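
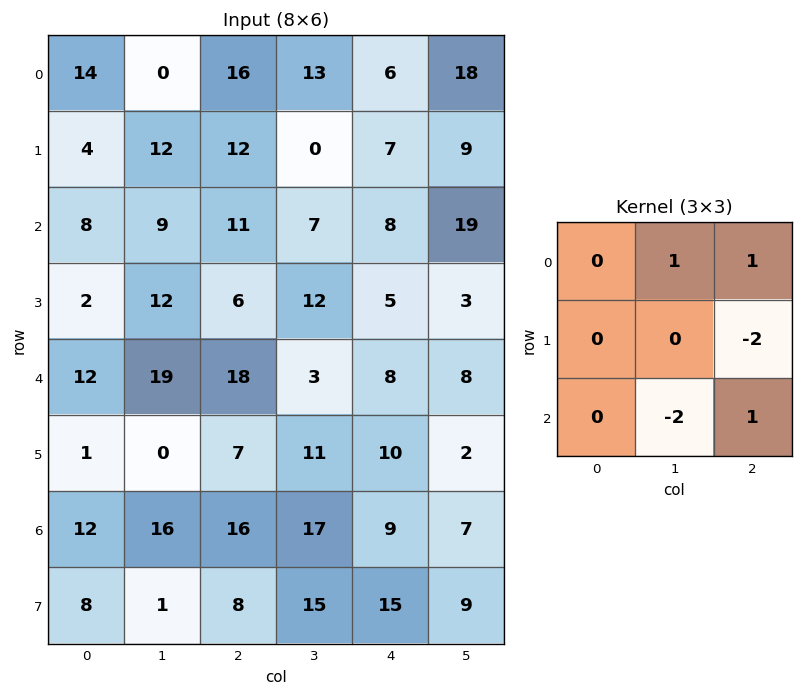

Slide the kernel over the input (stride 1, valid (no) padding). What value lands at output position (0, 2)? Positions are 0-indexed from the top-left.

The receptive field on the input at this output position is [16 13 6 / 12 0 7 / 11 7 8]. Elementwise product with the kernel and sum: 13·1 + 6·1 + 7·-2 + 7·-2 + 8·1.

-1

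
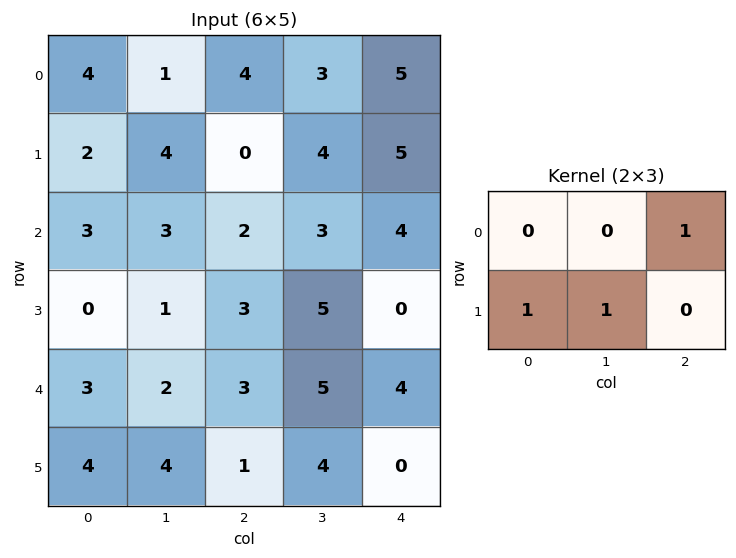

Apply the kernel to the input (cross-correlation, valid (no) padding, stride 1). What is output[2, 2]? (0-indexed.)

12

The receptive field on the input at this output position is [2 3 4 / 3 5 0]. Elementwise product with the kernel and sum: 4·1 + 3·1 + 5·1.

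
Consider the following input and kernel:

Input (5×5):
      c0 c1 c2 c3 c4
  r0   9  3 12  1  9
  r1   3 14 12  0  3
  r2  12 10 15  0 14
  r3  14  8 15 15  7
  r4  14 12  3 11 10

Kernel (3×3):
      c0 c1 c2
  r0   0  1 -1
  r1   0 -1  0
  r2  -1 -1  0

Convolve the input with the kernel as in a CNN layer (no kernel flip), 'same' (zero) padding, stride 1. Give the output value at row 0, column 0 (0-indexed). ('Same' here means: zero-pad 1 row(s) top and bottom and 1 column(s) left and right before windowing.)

-12

The receptive field on the zero-padded input at this output position is [0 0 0 / 0 9 3 / 0 3 14]. Elementwise product with the kernel and sum: 0·1 + 0·-1 + 9·-1 + 0·-1 + 3·-1.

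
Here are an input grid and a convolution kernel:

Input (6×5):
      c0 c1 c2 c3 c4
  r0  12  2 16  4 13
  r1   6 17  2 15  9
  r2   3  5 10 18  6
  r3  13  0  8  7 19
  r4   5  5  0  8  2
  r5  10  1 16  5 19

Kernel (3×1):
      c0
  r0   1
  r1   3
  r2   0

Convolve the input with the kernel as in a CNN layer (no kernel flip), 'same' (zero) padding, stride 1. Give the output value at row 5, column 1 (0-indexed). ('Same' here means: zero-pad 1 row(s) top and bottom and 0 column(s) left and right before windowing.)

8

The receptive field on the zero-padded input at this output position is [5 / 1 / 0]. Elementwise product with the kernel and sum: 5·1 + 1·3.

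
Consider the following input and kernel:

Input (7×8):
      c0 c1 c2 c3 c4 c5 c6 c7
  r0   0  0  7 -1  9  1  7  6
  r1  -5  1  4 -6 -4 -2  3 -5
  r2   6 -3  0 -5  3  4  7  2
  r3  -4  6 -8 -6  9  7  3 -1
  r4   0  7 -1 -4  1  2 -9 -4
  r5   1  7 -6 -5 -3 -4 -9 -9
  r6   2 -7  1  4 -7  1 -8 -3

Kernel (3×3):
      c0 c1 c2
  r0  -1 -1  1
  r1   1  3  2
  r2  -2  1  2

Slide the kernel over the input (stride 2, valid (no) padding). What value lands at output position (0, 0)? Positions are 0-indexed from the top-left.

The receptive field on the input at this output position is [0 0 7 / -5 1 4 / 6 -3 0]. Elementwise product with the kernel and sum: 0·-1 + 0·-1 + 7·1 + -5·1 + 1·3 + 4·2 + 6·-2 + -3·1 + 0·2.

-2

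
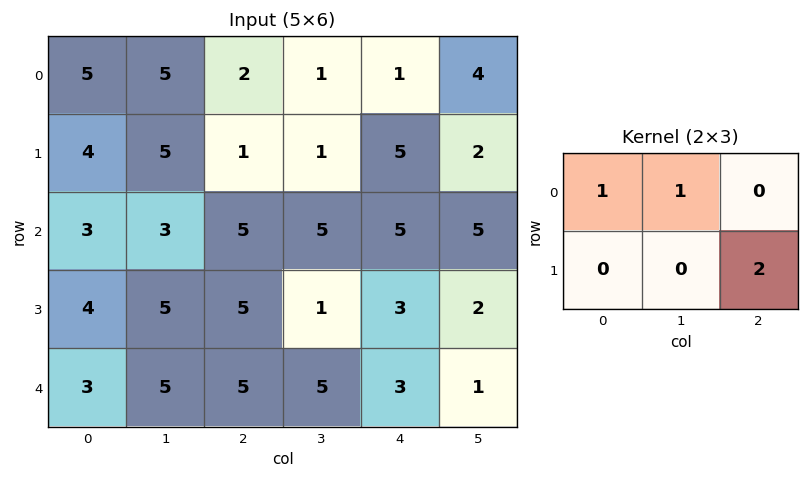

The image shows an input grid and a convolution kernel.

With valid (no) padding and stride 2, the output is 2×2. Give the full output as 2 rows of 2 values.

Output[0,0]: The receptive field on the input at this output position is [5 5 2 / 4 5 1]. Elementwise product with the kernel and sum: 5·1 + 5·1 + 1·2.

12 13
16 16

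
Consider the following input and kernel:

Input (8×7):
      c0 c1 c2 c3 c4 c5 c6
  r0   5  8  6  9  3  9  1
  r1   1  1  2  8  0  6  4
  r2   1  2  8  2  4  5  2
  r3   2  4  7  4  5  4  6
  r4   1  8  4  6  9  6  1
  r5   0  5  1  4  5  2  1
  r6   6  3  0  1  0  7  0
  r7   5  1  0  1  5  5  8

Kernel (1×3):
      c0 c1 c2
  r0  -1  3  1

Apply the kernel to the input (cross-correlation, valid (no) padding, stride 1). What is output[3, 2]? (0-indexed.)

10

The receptive field on the input at this output position is [7 4 5]. Elementwise product with the kernel and sum: 7·-1 + 4·3 + 5·1.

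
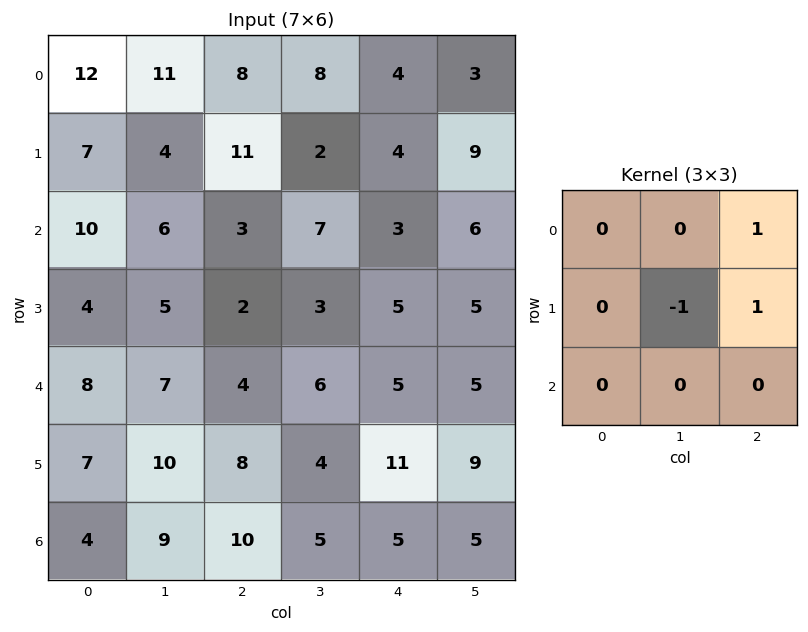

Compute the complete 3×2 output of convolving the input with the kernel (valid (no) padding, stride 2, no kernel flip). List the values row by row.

Output[0,0]: The receptive field on the input at this output position is [12 11 8 / 7 4 11 / 10 6 3]. Elementwise product with the kernel and sum: 8·1 + 4·-1 + 11·1.
Output[0,1]: The receptive field on the input at this output position is [8 8 4 / 11 2 4 / 3 7 3]. Elementwise product with the kernel and sum: 4·1 + 2·-1 + 4·1.

15 6
0 5
2 12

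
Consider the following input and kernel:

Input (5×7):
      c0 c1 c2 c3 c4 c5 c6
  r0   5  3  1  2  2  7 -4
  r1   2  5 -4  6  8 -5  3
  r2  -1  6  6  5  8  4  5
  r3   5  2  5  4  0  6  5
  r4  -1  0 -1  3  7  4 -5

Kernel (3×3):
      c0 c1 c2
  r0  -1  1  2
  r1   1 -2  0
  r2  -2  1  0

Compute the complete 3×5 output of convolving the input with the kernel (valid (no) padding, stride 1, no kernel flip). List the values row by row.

0 9 -18 2 3
-26 -2 16 -27 -1
22 1 17 16 -16

Output[0,0]: The receptive field on the input at this output position is [5 3 1 / 2 5 -4 / -1 6 6]. Elementwise product with the kernel and sum: 5·-1 + 3·1 + 1·2 + 2·1 + 5·-2 + -1·-2 + 6·1.
Output[0,1]: The receptive field on the input at this output position is [3 1 2 / 5 -4 6 / 6 6 5]. Elementwise product with the kernel and sum: 3·-1 + 1·1 + 2·2 + 5·1 + -4·-2 + 6·-2 + 6·1.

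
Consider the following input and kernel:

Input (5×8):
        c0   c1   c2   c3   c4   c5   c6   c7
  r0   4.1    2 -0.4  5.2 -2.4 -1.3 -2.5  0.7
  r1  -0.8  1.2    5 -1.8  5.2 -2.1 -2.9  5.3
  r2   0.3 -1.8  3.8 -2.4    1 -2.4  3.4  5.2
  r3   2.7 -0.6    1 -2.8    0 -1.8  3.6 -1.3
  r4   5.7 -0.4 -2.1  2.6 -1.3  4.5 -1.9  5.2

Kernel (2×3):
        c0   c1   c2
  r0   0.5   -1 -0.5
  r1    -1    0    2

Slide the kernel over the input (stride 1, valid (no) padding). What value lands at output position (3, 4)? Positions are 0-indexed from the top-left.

-2.5

The receptive field on the input at this output position is [0 -1.8 3.6 / -1.3 4.5 -1.9]. Elementwise product with the kernel and sum: 0·0.5 + -1.8·-1 + 3.6·-0.5 + -1.3·-1 + -1.9·2.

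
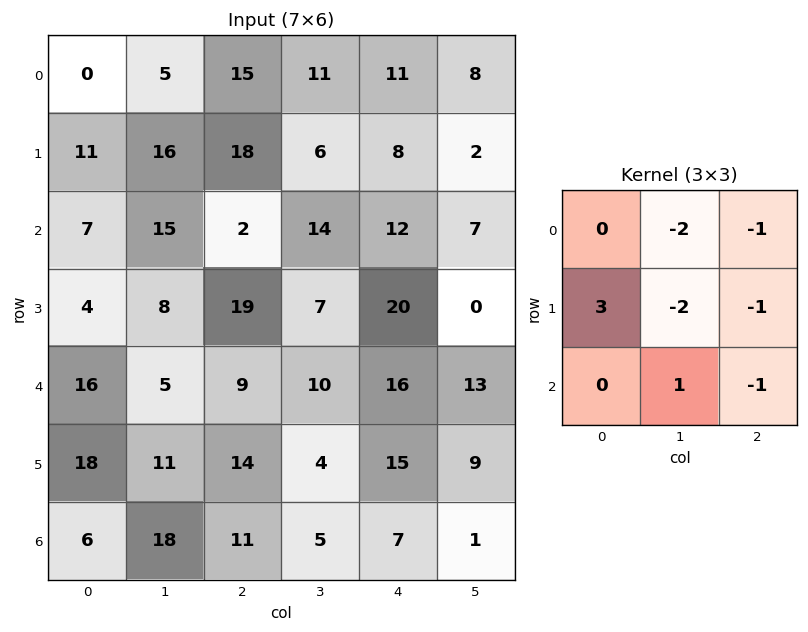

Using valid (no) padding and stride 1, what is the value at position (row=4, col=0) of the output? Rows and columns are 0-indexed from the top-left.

6

The receptive field on the input at this output position is [16 5 9 / 18 11 14 / 6 18 11]. Elementwise product with the kernel and sum: 5·-2 + 9·-1 + 18·3 + 11·-2 + 14·-1 + 18·1 + 11·-1.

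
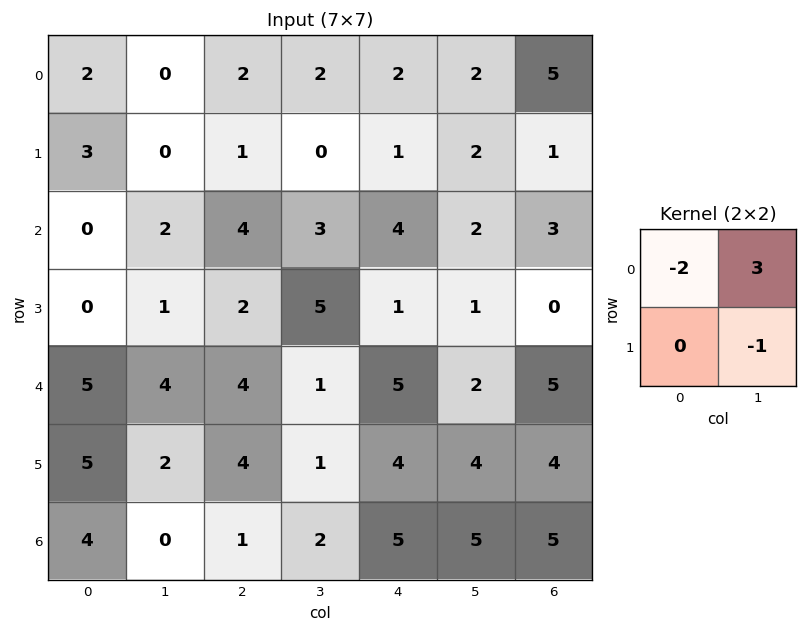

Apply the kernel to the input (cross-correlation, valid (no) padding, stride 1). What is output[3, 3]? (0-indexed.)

-12

The receptive field on the input at this output position is [5 1 / 1 5]. Elementwise product with the kernel and sum: 5·-2 + 1·3 + 5·-1.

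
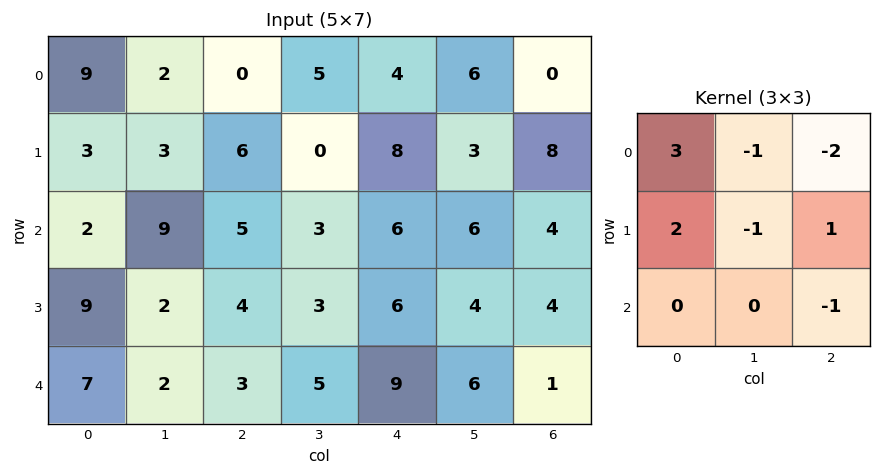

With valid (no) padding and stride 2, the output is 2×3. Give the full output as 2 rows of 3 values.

Output[0,0]: The receptive field on the input at this output position is [9 2 0 / 3 3 6 / 2 9 5]. Elementwise product with the kernel and sum: 9·3 + 2·-1 + 0·-2 + 3·2 + 3·-1 + 6·1 + 5·-1.

29 1 23
4 2 15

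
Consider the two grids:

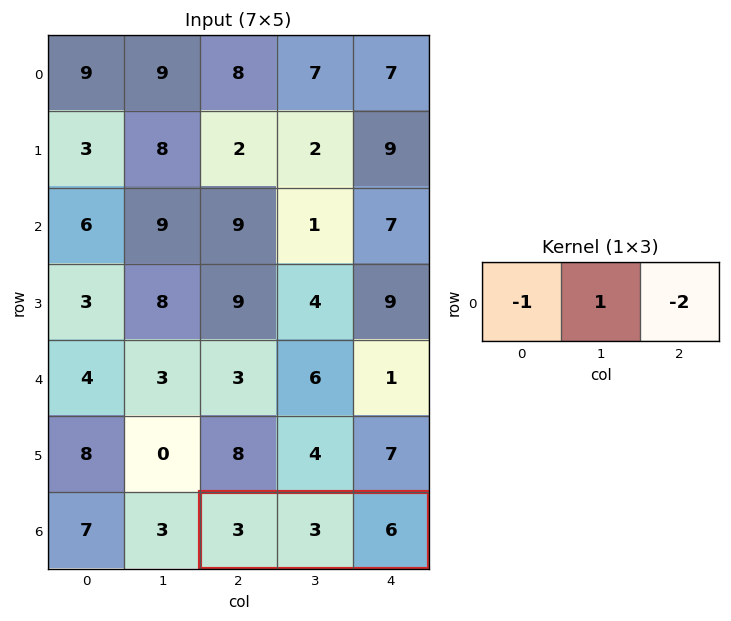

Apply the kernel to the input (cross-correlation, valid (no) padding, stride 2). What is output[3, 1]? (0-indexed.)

The receptive field on the input at this output position is [3 3 6]. Elementwise product with the kernel and sum: 3·-1 + 3·1 + 6·-2.

-12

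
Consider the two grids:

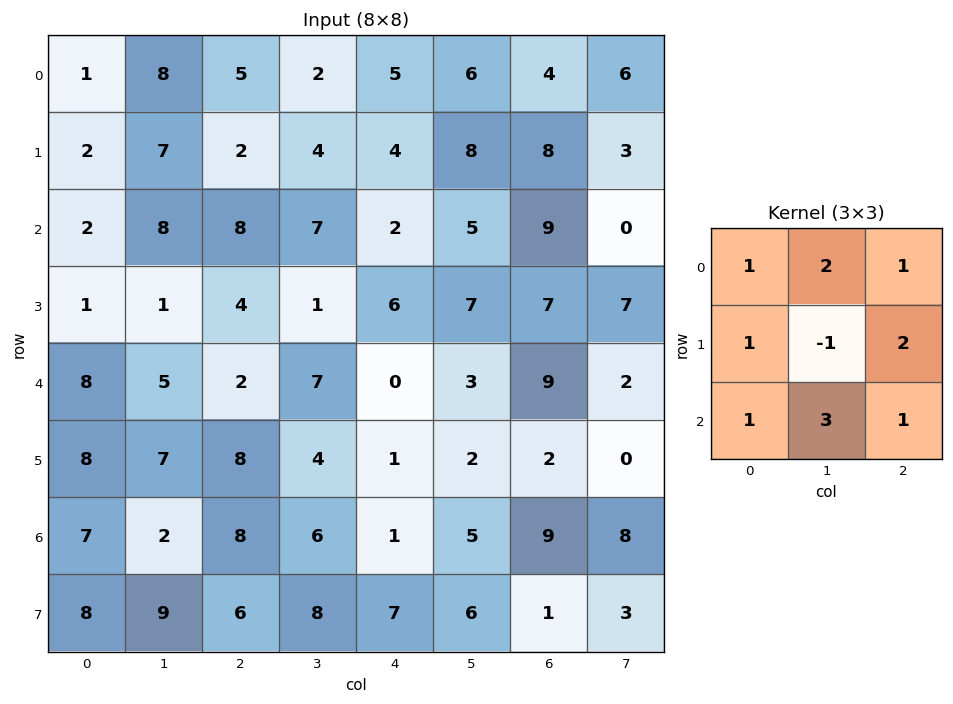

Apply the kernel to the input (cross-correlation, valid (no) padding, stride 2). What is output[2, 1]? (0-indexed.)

49

The receptive field on the input at this output position is [2 7 0 / 8 4 1 / 8 6 1]. Elementwise product with the kernel and sum: 2·1 + 7·2 + 0·1 + 8·1 + 4·-1 + 1·2 + 8·1 + 6·3 + 1·1.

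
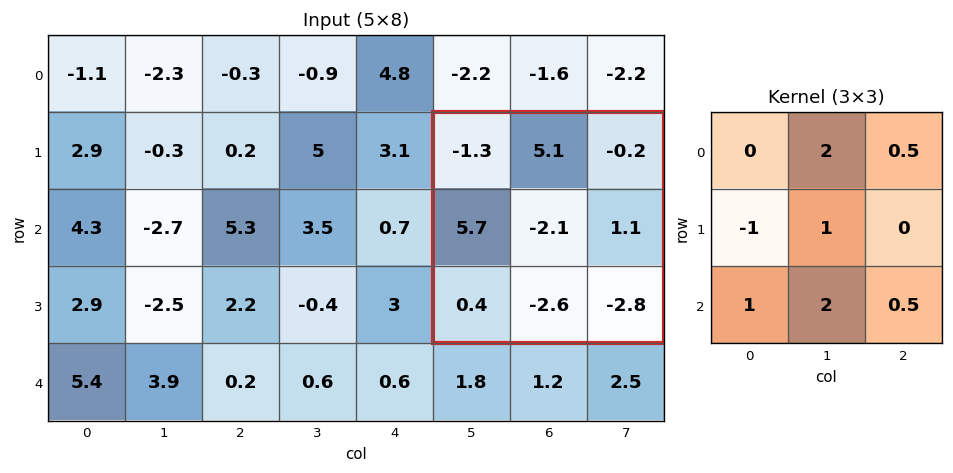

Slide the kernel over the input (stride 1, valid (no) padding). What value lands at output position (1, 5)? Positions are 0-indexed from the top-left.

The receptive field on the input at this output position is [-1.3 5.1 -0.2 / 5.7 -2.1 1.1 / 0.4 -2.6 -2.8]. Elementwise product with the kernel and sum: 5.1·2 + -0.2·0.5 + 5.7·-1 + -2.1·1 + 0.4·1 + -2.6·2 + -2.8·0.5.

-3.9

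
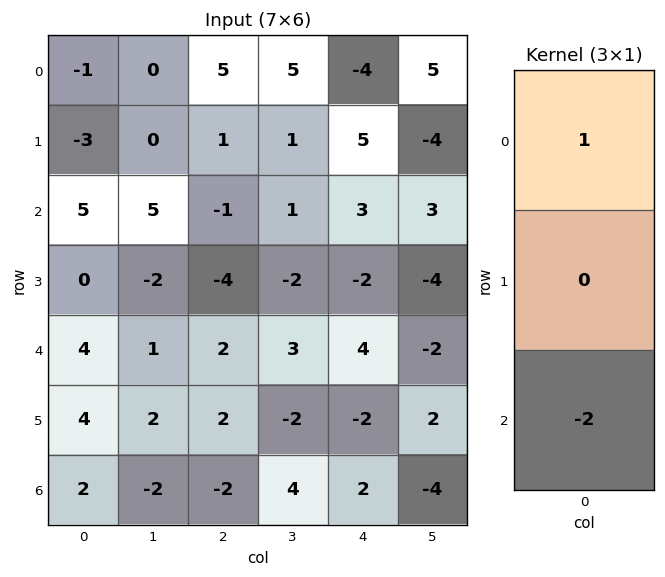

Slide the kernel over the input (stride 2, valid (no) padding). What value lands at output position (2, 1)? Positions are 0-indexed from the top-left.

6

The receptive field on the input at this output position is [2 / 2 / -2]. Elementwise product with the kernel and sum: 2·1 + -2·-2.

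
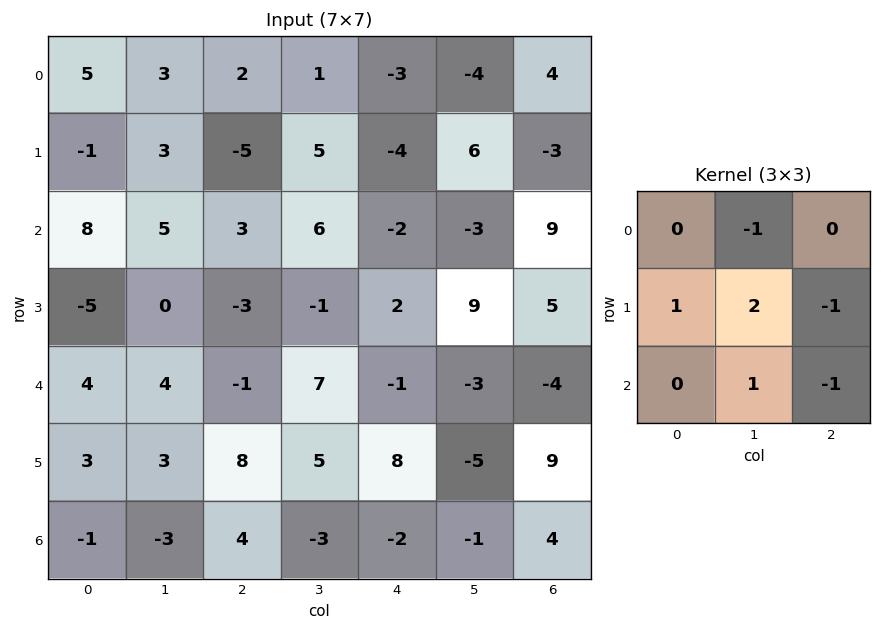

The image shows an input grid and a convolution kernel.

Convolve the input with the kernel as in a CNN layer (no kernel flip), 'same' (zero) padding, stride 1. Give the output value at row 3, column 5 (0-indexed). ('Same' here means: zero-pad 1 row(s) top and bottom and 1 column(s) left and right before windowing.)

19

The receptive field on the zero-padded input at this output position is [-2 -3 9 / 2 9 5 / -1 -3 -4]. Elementwise product with the kernel and sum: -3·-1 + 2·1 + 9·2 + 5·-1 + -3·1 + -4·-1.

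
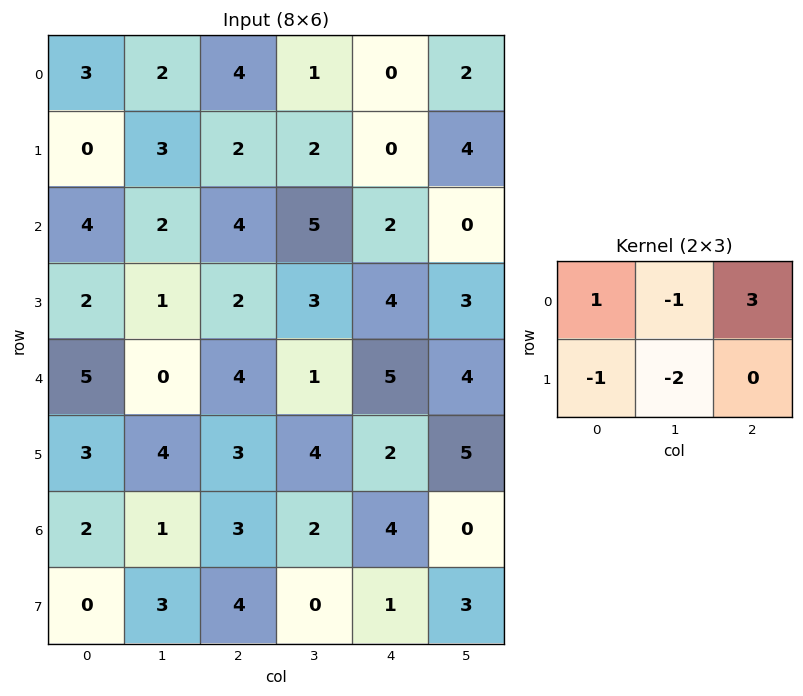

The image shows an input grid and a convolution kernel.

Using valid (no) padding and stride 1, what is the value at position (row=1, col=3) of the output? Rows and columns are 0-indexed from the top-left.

5

The receptive field on the input at this output position is [2 0 4 / 5 2 0]. Elementwise product with the kernel and sum: 2·1 + 0·-1 + 4·3 + 5·-1 + 2·-2.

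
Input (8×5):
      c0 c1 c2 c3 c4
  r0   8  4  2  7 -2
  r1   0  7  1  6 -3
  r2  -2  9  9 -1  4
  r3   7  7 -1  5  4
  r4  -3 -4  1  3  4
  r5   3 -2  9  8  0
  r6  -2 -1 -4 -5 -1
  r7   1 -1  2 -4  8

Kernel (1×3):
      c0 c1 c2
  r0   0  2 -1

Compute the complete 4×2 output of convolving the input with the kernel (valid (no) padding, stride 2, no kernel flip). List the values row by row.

6 16
9 -6
-9 2
2 -9

Output[0,0]: The receptive field on the input at this output position is [8 4 2]. Elementwise product with the kernel and sum: 4·2 + 2·-1.
Output[0,1]: The receptive field on the input at this output position is [2 7 -2]. Elementwise product with the kernel and sum: 7·2 + -2·-1.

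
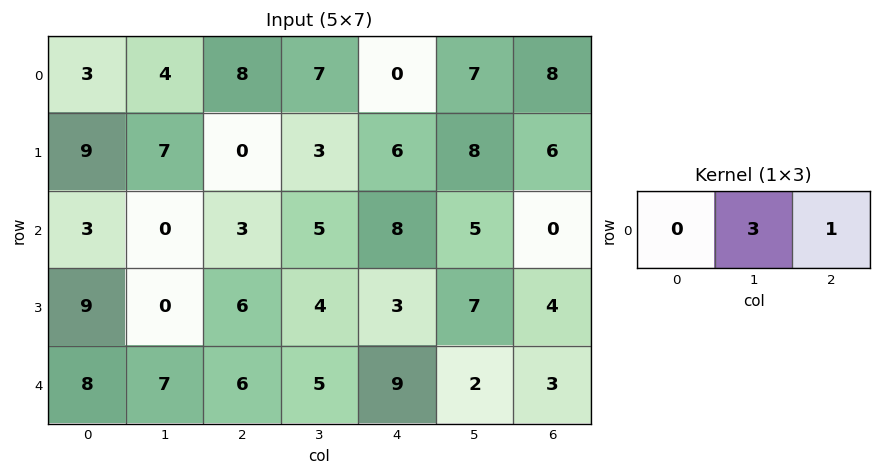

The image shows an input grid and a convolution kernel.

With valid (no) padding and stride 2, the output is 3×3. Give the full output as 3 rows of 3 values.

Output[0,0]: The receptive field on the input at this output position is [3 4 8]. Elementwise product with the kernel and sum: 4·3 + 8·1.

20 21 29
3 23 15
27 24 9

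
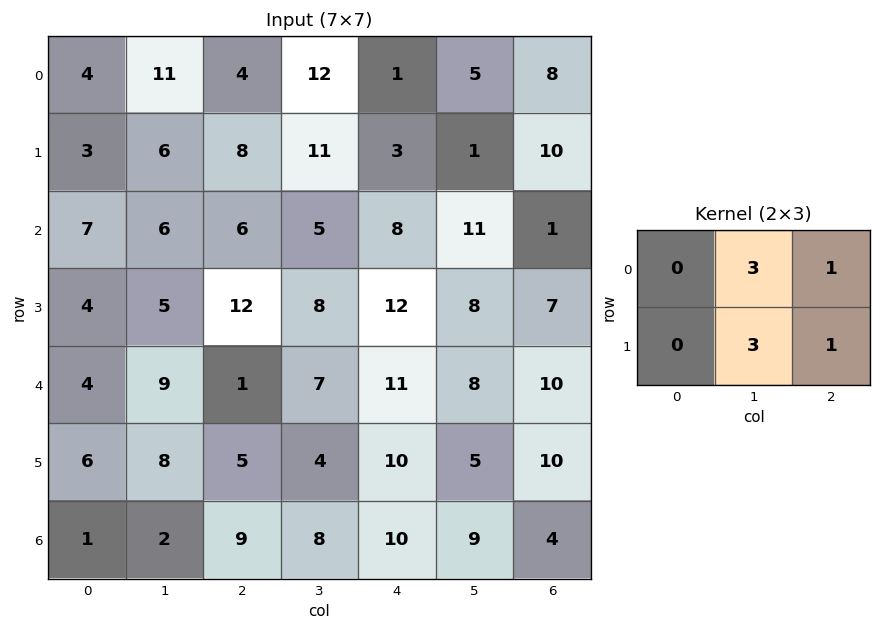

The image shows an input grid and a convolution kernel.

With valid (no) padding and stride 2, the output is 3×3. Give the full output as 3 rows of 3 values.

63 73 36
51 59 65
57 54 59

Output[0,0]: The receptive field on the input at this output position is [4 11 4 / 3 6 8]. Elementwise product with the kernel and sum: 11·3 + 4·1 + 6·3 + 8·1.
Output[0,1]: The receptive field on the input at this output position is [4 12 1 / 8 11 3]. Elementwise product with the kernel and sum: 12·3 + 1·1 + 11·3 + 3·1.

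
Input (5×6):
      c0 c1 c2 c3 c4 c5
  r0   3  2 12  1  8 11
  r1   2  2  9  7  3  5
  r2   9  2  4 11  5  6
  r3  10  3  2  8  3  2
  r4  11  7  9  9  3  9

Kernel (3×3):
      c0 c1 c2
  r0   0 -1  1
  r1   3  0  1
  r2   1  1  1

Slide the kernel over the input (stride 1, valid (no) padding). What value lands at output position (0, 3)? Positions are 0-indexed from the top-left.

The receptive field on the input at this output position is [1 8 11 / 7 3 5 / 11 5 6]. Elementwise product with the kernel and sum: 8·-1 + 11·1 + 7·3 + 5·1 + 11·1 + 5·1 + 6·1.

51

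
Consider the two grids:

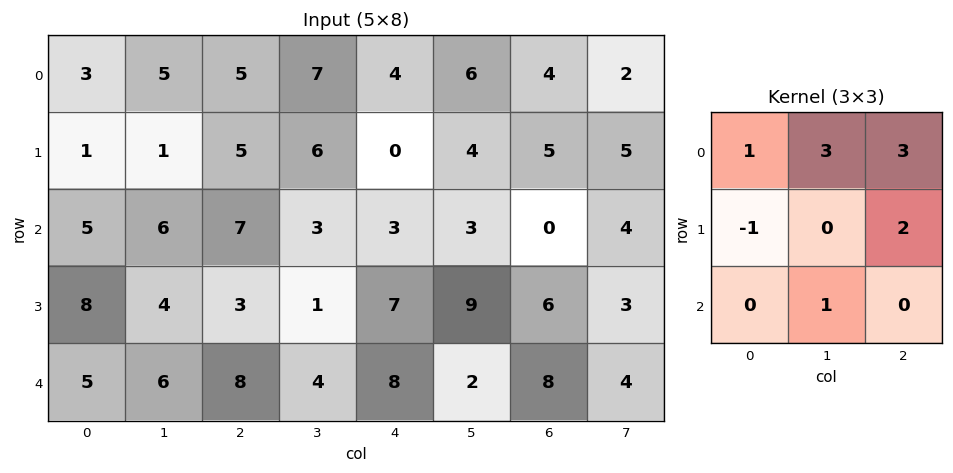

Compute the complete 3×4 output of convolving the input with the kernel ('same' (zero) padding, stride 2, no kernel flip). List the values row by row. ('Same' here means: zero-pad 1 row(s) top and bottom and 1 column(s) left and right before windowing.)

11 14 5 3
26 37 28 45
48 18 49 42

Output[0,0]: The receptive field on the zero-padded input at this output position is [0 0 0 / 0 3 5 / 0 1 1]. Elementwise product with the kernel and sum: 0·1 + 0·3 + 0·3 + 0·-1 + 5·2 + 1·1.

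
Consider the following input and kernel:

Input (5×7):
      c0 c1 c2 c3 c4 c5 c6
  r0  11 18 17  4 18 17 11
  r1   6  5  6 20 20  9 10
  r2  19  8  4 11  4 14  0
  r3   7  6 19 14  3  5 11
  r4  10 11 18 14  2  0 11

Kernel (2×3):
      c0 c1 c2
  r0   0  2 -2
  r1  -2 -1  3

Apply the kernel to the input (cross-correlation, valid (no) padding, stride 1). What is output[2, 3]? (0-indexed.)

-36

The receptive field on the input at this output position is [11 4 14 / 14 3 5]. Elementwise product with the kernel and sum: 4·2 + 14·-2 + 14·-2 + 3·-1 + 5·3.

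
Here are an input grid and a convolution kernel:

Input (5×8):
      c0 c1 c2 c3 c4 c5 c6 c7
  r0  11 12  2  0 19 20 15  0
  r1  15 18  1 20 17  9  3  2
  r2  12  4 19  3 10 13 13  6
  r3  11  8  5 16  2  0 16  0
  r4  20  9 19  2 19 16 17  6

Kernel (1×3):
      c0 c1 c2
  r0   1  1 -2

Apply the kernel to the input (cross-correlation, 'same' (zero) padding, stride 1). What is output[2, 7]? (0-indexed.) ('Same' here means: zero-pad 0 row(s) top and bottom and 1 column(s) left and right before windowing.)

The receptive field on the zero-padded input at this output position is [13 6 0]. Elementwise product with the kernel and sum: 13·1 + 6·1 + 0·-2.

19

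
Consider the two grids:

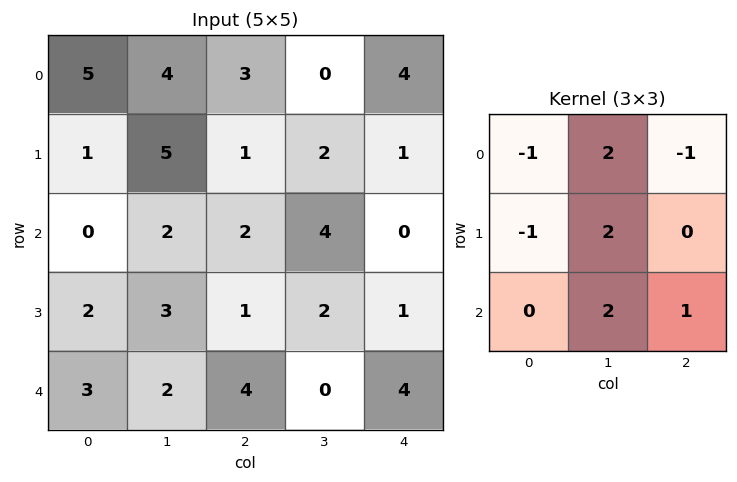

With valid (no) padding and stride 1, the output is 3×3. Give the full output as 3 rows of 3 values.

Output[0,0]: The receptive field on the input at this output position is [5 4 3 / 1 5 1 / 0 2 2]. Elementwise product with the kernel and sum: 5·-1 + 4·2 + 3·-1 + 1·-1 + 5·2 + 2·2 + 2·1.

15 7 4
19 1 13
14 5 13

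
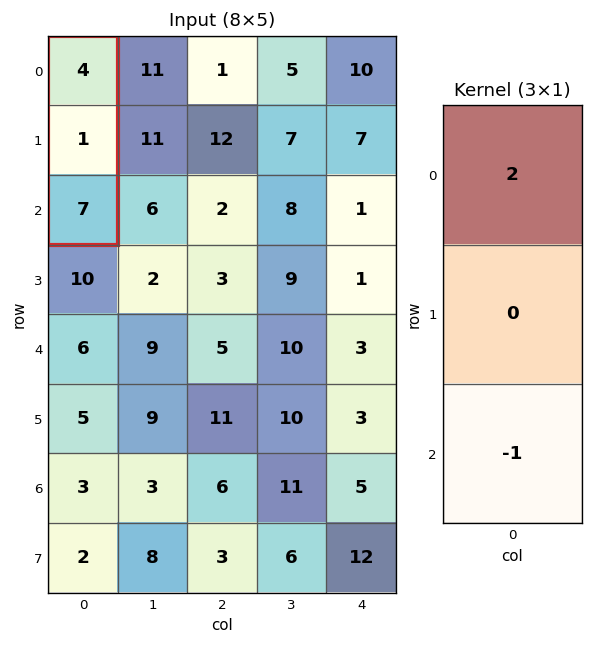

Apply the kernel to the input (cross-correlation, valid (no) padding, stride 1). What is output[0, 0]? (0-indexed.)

The receptive field on the input at this output position is [4 / 1 / 7]. Elementwise product with the kernel and sum: 4·2 + 7·-1.

1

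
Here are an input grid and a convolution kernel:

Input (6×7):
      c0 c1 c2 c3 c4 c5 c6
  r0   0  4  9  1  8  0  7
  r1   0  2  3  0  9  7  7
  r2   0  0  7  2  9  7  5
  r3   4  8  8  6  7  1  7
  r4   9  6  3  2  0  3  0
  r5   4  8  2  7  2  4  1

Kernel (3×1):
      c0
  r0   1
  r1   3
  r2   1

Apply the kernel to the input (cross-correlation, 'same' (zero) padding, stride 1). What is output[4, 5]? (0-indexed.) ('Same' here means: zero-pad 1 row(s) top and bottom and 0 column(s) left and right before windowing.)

The receptive field on the zero-padded input at this output position is [1 / 3 / 4]. Elementwise product with the kernel and sum: 1·1 + 3·3 + 4·1.

14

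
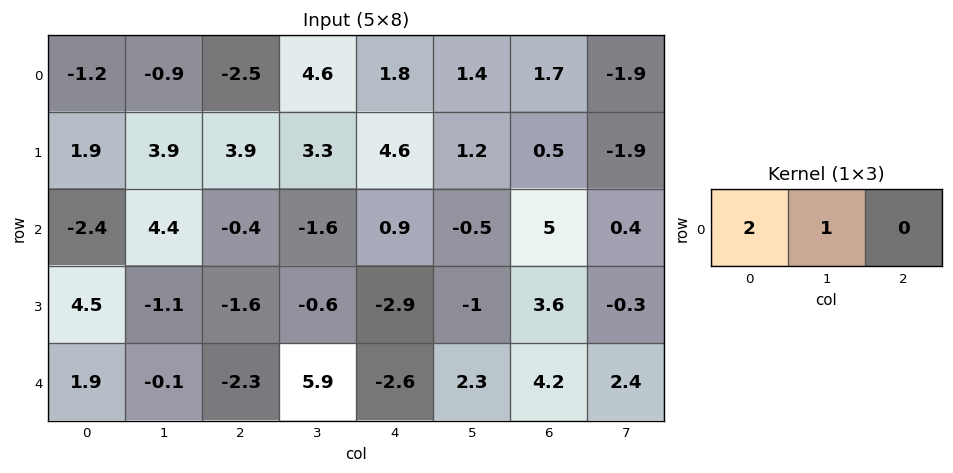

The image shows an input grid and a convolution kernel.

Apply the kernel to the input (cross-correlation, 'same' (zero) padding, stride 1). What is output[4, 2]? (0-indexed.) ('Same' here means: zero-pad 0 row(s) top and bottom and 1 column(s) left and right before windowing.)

-2.5

The receptive field on the zero-padded input at this output position is [-0.1 -2.3 5.9]. Elementwise product with the kernel and sum: -0.1·2 + -2.3·1.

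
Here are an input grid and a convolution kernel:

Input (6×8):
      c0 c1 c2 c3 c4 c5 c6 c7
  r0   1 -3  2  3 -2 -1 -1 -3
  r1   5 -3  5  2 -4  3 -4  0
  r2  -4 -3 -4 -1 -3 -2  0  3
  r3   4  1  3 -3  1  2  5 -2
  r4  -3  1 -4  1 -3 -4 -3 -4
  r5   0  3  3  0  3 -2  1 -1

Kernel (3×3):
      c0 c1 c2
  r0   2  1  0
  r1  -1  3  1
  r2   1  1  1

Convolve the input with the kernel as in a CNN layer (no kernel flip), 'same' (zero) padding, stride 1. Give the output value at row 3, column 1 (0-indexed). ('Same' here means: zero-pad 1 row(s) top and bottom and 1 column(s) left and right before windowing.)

-15

The receptive field on the zero-padded input at this output position is [-4 -3 -4 / 4 1 3 / -3 1 -4]. Elementwise product with the kernel and sum: -4·2 + -3·1 + 4·-1 + 1·3 + 3·1 + -3·1 + 1·1 + -4·1.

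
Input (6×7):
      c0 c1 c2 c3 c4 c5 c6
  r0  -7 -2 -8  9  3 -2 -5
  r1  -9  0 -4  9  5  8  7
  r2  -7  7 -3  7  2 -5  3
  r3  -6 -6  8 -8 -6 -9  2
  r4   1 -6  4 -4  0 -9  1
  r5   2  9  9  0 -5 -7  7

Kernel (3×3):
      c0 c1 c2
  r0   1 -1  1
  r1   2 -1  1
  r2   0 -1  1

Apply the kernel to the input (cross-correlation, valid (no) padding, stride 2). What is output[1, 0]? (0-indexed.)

The receptive field on the input at this output position is [-7 7 -3 / -6 -6 8 / 1 -6 4]. Elementwise product with the kernel and sum: -7·1 + 7·-1 + -3·1 + -6·2 + -6·-1 + 8·1 + -6·-1 + 4·1.

-5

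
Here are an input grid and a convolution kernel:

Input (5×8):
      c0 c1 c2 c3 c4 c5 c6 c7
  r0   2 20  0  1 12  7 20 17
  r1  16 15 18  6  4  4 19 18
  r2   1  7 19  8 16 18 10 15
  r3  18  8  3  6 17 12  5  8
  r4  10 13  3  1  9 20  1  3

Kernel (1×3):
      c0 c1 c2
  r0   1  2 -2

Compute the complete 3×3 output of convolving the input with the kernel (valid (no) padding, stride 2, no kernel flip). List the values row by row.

Output[0,0]: The receptive field on the input at this output position is [2 20 0]. Elementwise product with the kernel and sum: 2·1 + 20·2 + 0·-2.
Output[0,1]: The receptive field on the input at this output position is [0 1 12]. Elementwise product with the kernel and sum: 0·1 + 1·2 + 12·-2.

42 -22 -14
-23 3 32
30 -13 47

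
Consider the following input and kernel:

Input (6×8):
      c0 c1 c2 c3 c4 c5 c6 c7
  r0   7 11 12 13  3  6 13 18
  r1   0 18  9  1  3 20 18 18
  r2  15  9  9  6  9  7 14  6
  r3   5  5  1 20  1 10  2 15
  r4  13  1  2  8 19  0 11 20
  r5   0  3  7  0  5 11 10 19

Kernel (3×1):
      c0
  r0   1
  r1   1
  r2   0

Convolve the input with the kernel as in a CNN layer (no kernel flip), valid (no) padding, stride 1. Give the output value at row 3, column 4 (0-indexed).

20

The receptive field on the input at this output position is [1 / 19 / 5]. Elementwise product with the kernel and sum: 1·1 + 19·1.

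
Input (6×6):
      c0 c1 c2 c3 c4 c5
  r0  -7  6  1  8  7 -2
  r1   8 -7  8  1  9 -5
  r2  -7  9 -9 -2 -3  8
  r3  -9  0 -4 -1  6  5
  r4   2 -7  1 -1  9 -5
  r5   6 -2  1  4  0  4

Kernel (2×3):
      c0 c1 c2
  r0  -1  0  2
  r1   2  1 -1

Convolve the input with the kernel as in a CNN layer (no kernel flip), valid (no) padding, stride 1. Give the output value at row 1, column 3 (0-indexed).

-26

The receptive field on the input at this output position is [1 9 -5 / -2 -3 8]. Elementwise product with the kernel and sum: 1·-1 + -5·2 + -2·2 + -3·1 + 8·-1.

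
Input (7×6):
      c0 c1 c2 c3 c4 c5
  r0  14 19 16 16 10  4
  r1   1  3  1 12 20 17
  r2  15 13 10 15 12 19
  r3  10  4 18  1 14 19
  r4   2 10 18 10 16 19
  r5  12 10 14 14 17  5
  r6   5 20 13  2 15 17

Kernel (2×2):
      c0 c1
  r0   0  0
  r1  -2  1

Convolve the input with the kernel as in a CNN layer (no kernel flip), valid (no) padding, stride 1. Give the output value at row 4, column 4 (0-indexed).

The receptive field on the input at this output position is [16 19 / 17 5]. Elementwise product with the kernel and sum: 17·-2 + 5·1.

-29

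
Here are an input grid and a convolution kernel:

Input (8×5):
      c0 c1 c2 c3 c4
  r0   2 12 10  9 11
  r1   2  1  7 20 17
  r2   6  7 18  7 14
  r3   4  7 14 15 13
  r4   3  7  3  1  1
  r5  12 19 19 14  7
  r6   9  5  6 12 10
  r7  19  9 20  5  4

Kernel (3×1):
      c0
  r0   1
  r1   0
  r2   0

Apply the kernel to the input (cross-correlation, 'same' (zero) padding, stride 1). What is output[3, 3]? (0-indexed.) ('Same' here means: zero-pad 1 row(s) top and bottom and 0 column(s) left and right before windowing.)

The receptive field on the zero-padded input at this output position is [7 / 15 / 1]. Elementwise product with the kernel and sum: 7·1.

7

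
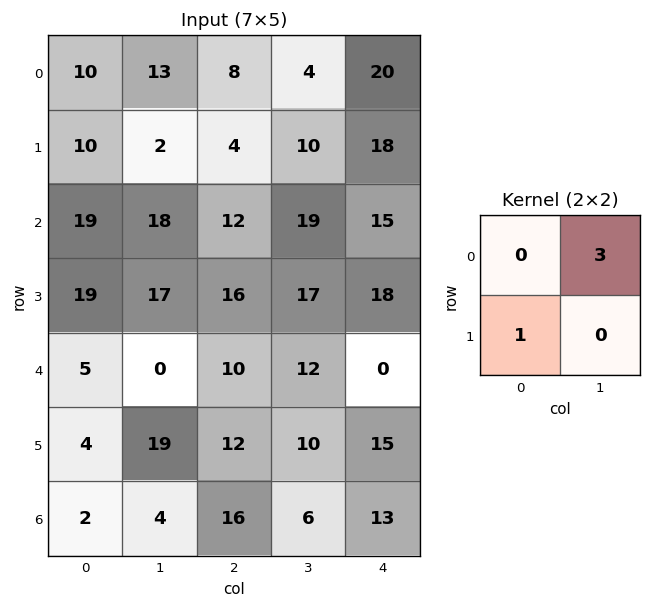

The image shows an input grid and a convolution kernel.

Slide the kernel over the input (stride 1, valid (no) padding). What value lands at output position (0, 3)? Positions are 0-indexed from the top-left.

The receptive field on the input at this output position is [4 20 / 10 18]. Elementwise product with the kernel and sum: 20·3 + 10·1.

70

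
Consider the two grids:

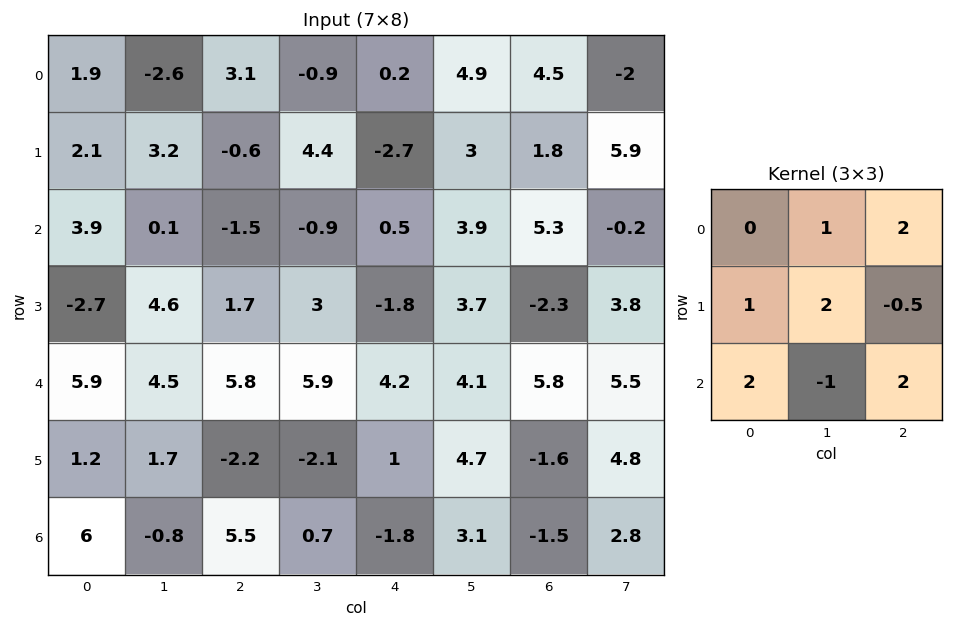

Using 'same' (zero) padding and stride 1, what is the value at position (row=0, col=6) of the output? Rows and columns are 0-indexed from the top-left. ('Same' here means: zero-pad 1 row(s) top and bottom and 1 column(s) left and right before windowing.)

The receptive field on the zero-padded input at this output position is [0 0 0 / 4.9 4.5 -2 / 3 1.8 5.9]. Elementwise product with the kernel and sum: 0·1 + 0·2 + 4.9·1 + 4.5·2 + -2·-0.5 + 3·2 + 1.8·-1 + 5.9·2.

30.9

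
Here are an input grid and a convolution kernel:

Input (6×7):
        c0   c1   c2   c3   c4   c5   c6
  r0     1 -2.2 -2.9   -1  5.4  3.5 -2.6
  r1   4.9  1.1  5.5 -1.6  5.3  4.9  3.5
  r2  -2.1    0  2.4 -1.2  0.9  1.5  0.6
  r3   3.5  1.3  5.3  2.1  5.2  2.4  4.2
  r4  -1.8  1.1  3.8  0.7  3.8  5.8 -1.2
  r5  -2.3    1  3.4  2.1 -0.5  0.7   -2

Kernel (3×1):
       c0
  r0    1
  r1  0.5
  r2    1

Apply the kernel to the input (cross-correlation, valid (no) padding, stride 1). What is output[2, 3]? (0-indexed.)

The receptive field on the input at this output position is [-1.2 / 2.1 / 0.7]. Elementwise product with the kernel and sum: -1.2·1 + 2.1·0.5 + 0.7·1.

0.55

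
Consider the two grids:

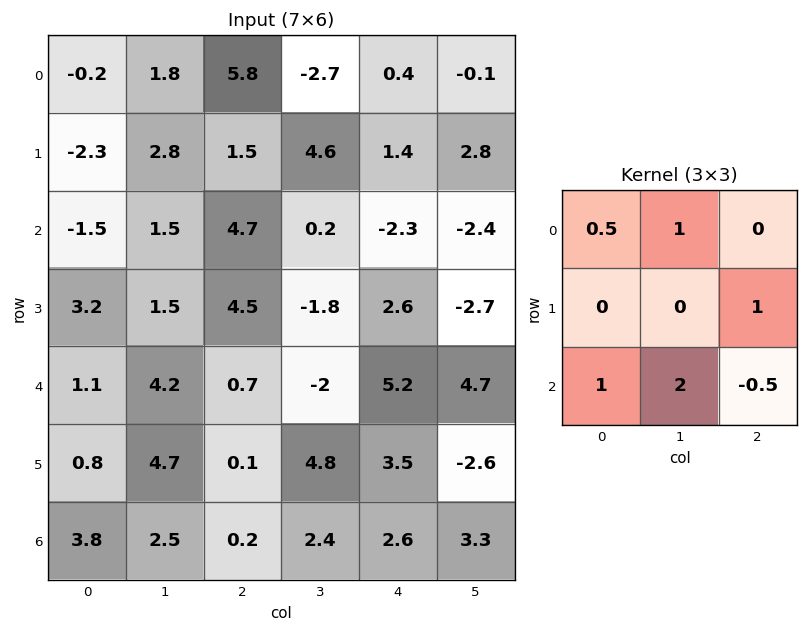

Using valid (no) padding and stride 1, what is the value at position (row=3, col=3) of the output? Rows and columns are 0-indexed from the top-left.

The receptive field on the input at this output position is [-1.8 2.6 -2.7 / -2 5.2 4.7 / 4.8 3.5 -2.6]. Elementwise product with the kernel and sum: -1.8·0.5 + 2.6·1 + 4.7·1 + 4.8·1 + 3.5·2 + -2.6·-0.5.

19.5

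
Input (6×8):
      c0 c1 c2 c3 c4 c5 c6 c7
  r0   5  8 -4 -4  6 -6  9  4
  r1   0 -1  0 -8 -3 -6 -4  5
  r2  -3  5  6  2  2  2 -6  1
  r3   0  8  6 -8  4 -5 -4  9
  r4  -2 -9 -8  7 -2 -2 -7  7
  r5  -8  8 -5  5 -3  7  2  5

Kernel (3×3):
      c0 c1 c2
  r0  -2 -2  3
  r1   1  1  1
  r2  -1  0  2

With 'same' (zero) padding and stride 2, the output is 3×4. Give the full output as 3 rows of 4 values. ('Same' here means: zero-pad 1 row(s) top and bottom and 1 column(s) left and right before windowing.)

11 -15 -8 23
15 -33 8 55
29 -60 5 46

Output[0,0]: The receptive field on the zero-padded input at this output position is [0 0 0 / 0 5 8 / 0 0 -1]. Elementwise product with the kernel and sum: 0·-2 + 0·-2 + 0·3 + 0·1 + 5·1 + 8·1 + 0·-1 + -1·2.
Output[0,1]: The receptive field on the zero-padded input at this output position is [0 0 0 / 8 -4 -4 / -1 0 -8]. Elementwise product with the kernel and sum: 0·-2 + 0·-2 + 0·3 + 8·1 + -4·1 + -4·1 + -1·-1 + -8·2.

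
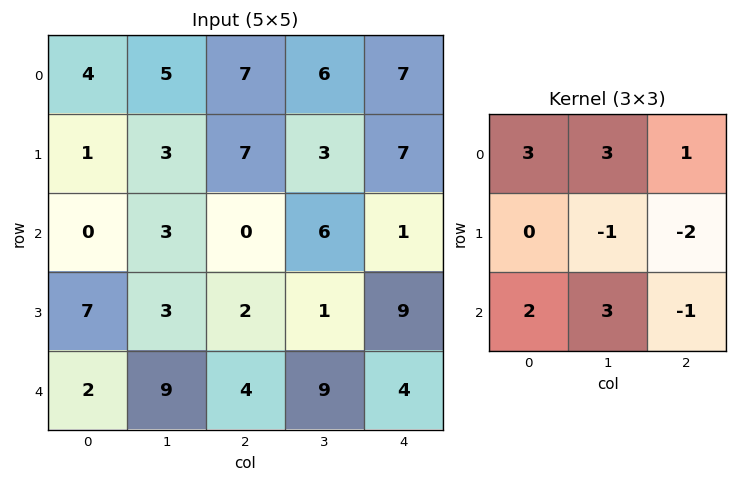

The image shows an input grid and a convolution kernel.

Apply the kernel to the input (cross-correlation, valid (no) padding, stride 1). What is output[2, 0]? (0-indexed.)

The receptive field on the input at this output position is [0 3 0 / 7 3 2 / 2 9 4]. Elementwise product with the kernel and sum: 0·3 + 3·3 + 0·1 + 3·-1 + 2·-2 + 2·2 + 9·3 + 4·-1.

29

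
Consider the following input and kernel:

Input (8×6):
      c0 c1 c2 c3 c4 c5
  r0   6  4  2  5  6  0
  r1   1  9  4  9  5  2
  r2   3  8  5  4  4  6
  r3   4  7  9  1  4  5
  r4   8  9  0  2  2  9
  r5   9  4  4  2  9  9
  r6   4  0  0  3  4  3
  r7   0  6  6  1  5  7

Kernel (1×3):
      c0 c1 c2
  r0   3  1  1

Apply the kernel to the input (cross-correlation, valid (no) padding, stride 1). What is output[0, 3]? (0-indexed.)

The receptive field on the input at this output position is [5 6 0]. Elementwise product with the kernel and sum: 5·3 + 6·1 + 0·1.

21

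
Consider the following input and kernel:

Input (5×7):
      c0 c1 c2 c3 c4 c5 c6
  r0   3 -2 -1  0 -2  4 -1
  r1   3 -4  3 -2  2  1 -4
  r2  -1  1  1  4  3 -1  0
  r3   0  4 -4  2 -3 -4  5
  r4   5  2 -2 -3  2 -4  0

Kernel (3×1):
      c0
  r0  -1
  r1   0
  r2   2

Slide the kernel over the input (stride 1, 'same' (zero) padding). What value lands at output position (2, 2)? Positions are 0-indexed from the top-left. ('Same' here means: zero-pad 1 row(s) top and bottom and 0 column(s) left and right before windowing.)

-11

The receptive field on the zero-padded input at this output position is [3 / 1 / -4]. Elementwise product with the kernel and sum: 3·-1 + -4·2.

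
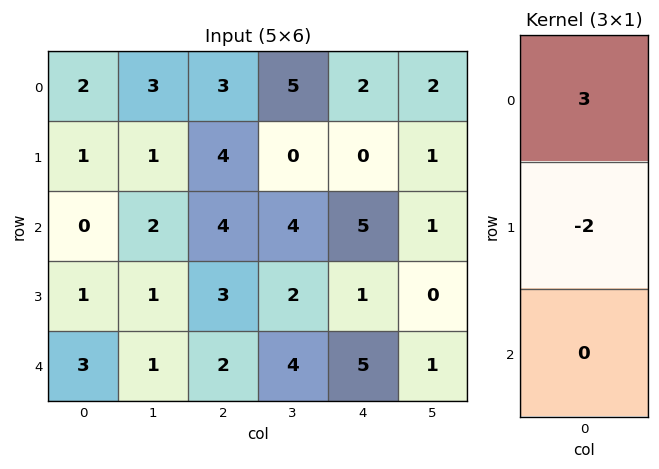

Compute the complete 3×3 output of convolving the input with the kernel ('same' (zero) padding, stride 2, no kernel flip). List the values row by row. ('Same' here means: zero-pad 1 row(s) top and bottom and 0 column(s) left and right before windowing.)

-4 -6 -4
3 4 -10
-3 5 -7

Output[0,0]: The receptive field on the zero-padded input at this output position is [0 / 2 / 1]. Elementwise product with the kernel and sum: 0·3 + 2·-2.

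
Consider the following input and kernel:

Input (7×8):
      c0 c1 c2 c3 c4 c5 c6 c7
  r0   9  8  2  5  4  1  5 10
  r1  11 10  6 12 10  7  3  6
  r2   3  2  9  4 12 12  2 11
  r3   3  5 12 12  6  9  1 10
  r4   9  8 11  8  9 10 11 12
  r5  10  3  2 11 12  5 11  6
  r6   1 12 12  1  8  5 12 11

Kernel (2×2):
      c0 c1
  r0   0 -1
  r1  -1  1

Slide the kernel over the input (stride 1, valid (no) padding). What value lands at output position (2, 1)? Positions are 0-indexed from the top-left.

The receptive field on the input at this output position is [2 9 / 5 12]. Elementwise product with the kernel and sum: 9·-1 + 5·-1 + 12·1.

-2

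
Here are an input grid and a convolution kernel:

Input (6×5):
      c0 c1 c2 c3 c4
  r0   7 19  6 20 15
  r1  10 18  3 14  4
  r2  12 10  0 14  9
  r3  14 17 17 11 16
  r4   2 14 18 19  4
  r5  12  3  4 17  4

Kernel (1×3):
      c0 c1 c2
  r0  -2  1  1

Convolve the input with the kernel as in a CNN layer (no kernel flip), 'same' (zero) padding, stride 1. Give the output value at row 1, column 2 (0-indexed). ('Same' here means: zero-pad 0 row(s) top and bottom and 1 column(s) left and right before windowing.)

-19

The receptive field on the zero-padded input at this output position is [18 3 14]. Elementwise product with the kernel and sum: 18·-2 + 3·1 + 14·1.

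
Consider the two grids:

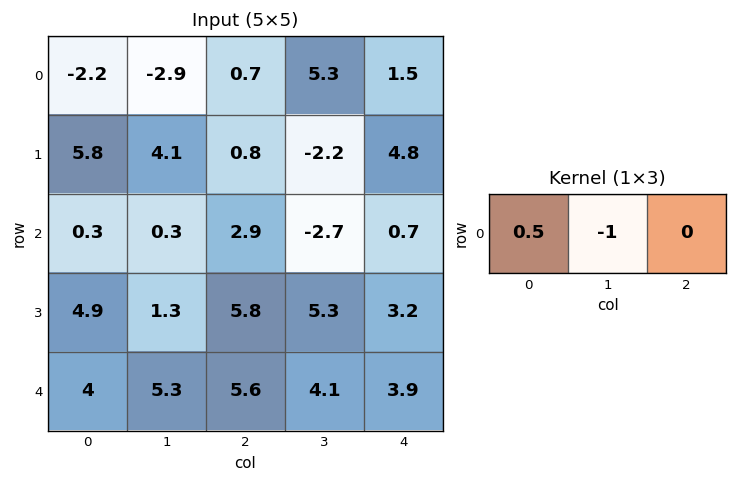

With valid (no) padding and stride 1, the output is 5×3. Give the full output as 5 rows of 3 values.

1.8 -2.15 -4.95
-1.2 1.25 2.6
-0.15 -2.75 4.15
1.15 -5.15 -2.4
-3.3 -2.95 -1.3

Output[0,0]: The receptive field on the input at this output position is [-2.2 -2.9 0.7]. Elementwise product with the kernel and sum: -2.2·0.5 + -2.9·-1.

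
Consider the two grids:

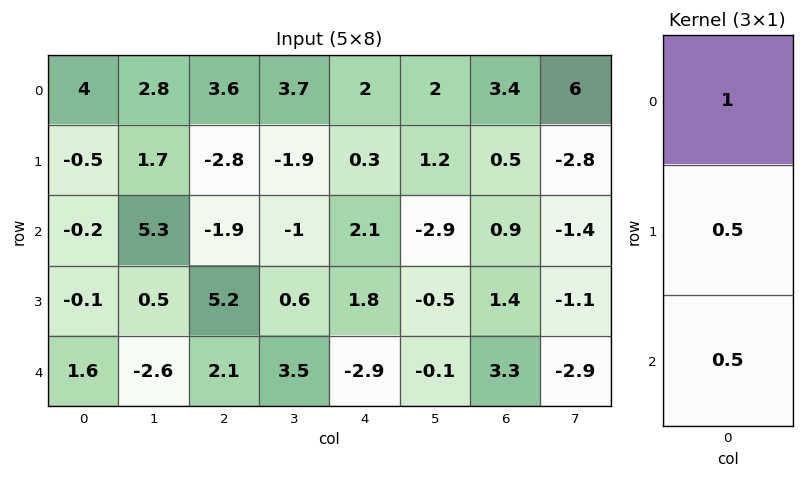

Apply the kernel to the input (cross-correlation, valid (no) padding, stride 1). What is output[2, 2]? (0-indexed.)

The receptive field on the input at this output position is [-1.9 / 5.2 / 2.1]. Elementwise product with the kernel and sum: -1.9·1 + 5.2·0.5 + 2.1·0.5.

1.75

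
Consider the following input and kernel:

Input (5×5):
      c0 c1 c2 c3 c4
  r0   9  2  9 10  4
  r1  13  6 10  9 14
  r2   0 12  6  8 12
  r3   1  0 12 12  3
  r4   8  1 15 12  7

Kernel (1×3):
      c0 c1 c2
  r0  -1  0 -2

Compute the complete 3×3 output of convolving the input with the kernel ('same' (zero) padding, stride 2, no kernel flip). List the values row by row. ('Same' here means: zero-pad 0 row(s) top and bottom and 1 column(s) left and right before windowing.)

Output[0,0]: The receptive field on the zero-padded input at this output position is [0 9 2]. Elementwise product with the kernel and sum: 0·-1 + 2·-2.

-4 -22 -10
-24 -28 -8
-2 -25 -12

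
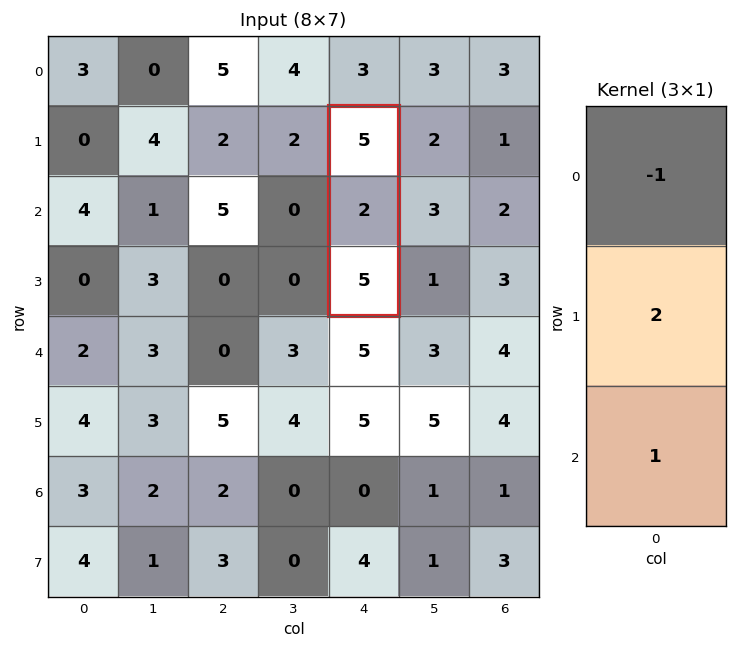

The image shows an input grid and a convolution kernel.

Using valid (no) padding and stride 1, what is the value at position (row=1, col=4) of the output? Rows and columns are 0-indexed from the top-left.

The receptive field on the input at this output position is [5 / 2 / 5]. Elementwise product with the kernel and sum: 5·-1 + 2·2 + 5·1.

4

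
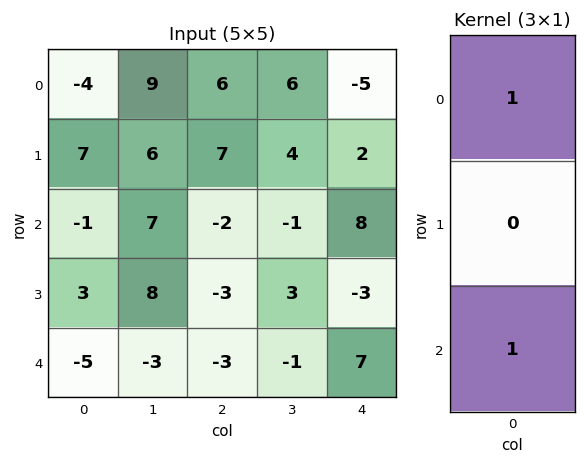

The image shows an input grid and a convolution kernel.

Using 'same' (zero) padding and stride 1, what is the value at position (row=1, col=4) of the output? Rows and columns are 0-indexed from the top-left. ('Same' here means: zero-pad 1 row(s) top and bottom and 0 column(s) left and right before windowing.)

3

The receptive field on the zero-padded input at this output position is [-5 / 2 / 8]. Elementwise product with the kernel and sum: -5·1 + 8·1.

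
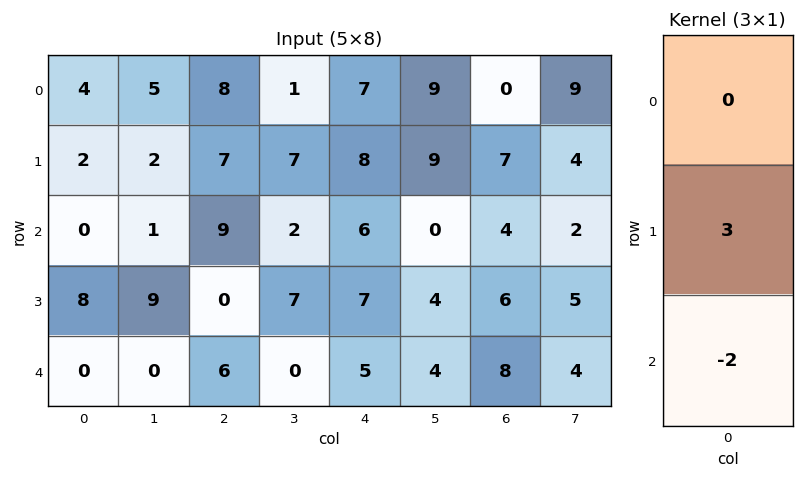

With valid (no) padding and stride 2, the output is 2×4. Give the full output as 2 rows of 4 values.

Output[0,0]: The receptive field on the input at this output position is [4 / 2 / 0]. Elementwise product with the kernel and sum: 2·3 + 0·-2.
Output[0,1]: The receptive field on the input at this output position is [8 / 7 / 9]. Elementwise product with the kernel and sum: 7·3 + 9·-2.

6 3 12 13
24 -12 11 2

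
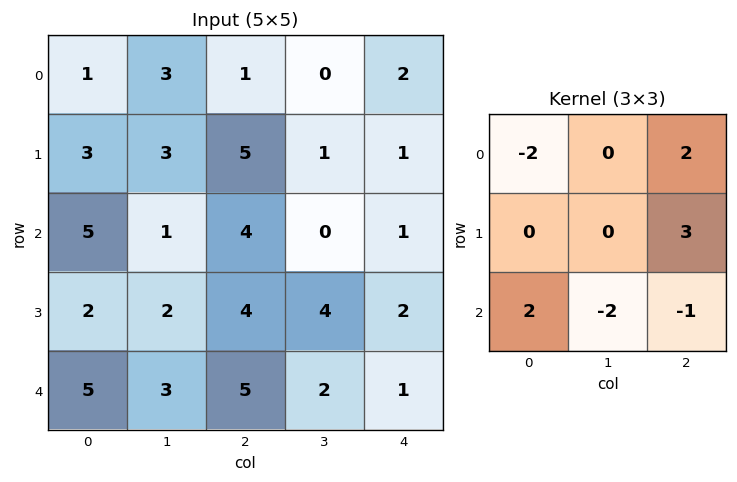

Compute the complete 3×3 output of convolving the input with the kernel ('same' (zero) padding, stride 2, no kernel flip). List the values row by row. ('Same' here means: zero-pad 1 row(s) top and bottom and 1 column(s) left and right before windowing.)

0 -5 0
3 -12 2
13 10 -8

Output[0,0]: The receptive field on the zero-padded input at this output position is [0 0 0 / 0 1 3 / 0 3 3]. Elementwise product with the kernel and sum: 0·-2 + 0·2 + 3·3 + 0·2 + 3·-2 + 3·-1.
Output[0,1]: The receptive field on the zero-padded input at this output position is [0 0 0 / 3 1 0 / 3 5 1]. Elementwise product with the kernel and sum: 0·-2 + 0·2 + 0·3 + 3·2 + 5·-2 + 1·-1.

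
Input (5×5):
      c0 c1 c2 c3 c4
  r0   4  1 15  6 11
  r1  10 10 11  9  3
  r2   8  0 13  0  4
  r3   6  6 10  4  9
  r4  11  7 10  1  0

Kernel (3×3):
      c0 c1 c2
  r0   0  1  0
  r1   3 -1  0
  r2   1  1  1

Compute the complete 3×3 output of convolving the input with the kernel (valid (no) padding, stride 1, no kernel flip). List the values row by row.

42 47 47
56 18 71
40 39 37

Output[0,0]: The receptive field on the input at this output position is [4 1 15 / 10 10 11 / 8 0 13]. Elementwise product with the kernel and sum: 1·1 + 10·3 + 10·-1 + 8·1 + 0·1 + 13·1.
Output[0,1]: The receptive field on the input at this output position is [1 15 6 / 10 11 9 / 0 13 0]. Elementwise product with the kernel and sum: 15·1 + 10·3 + 11·-1 + 0·1 + 13·1 + 0·1.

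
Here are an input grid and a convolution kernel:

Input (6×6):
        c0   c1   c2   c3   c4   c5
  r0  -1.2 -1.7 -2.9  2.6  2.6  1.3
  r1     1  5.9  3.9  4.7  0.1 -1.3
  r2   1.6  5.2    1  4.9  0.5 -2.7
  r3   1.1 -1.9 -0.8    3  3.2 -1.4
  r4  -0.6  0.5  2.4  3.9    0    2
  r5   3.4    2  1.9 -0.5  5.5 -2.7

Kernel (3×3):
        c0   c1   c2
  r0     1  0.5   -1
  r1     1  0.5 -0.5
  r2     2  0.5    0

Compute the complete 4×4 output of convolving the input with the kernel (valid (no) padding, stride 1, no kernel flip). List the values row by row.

Output[0,0]: The receptive field on the input at this output position is [-1.2 -1.7 -2.9 / 1 5.9 3.9 / 1.6 5.2 1]. Elementwise product with the kernel and sum: -1.2·1 + -1.7·0.5 + -2.9·-1 + 1·1 + 5.9·0.5 + 3.9·-0.5 + 1.6·2 + 5.2·0.5.

8.65 10.65 6.45 18.05
5 2.2 9.25 20.15
2.8 -0.8 8.8 20.95
7.2 -0.6 5.4 10.65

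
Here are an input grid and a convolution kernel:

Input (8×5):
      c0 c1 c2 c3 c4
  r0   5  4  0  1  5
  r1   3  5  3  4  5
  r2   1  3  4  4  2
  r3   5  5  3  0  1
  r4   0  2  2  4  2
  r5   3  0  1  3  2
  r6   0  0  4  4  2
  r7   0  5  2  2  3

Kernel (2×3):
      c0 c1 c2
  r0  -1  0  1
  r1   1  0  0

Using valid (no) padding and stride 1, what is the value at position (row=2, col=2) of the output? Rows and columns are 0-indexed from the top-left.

1

The receptive field on the input at this output position is [4 4 2 / 3 0 1]. Elementwise product with the kernel and sum: 4·-1 + 2·1 + 3·1.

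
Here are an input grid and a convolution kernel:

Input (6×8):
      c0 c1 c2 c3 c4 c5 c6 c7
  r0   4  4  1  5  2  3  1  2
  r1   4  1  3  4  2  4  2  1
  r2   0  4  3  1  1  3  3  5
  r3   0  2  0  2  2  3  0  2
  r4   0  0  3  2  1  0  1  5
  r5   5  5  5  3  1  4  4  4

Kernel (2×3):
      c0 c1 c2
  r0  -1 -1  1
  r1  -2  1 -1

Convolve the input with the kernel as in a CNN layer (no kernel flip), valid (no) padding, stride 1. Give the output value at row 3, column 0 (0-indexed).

-5

The receptive field on the input at this output position is [0 2 0 / 0 0 3]. Elementwise product with the kernel and sum: 0·-1 + 2·-1 + 0·1 + 0·-2 + 0·1 + 3·-1.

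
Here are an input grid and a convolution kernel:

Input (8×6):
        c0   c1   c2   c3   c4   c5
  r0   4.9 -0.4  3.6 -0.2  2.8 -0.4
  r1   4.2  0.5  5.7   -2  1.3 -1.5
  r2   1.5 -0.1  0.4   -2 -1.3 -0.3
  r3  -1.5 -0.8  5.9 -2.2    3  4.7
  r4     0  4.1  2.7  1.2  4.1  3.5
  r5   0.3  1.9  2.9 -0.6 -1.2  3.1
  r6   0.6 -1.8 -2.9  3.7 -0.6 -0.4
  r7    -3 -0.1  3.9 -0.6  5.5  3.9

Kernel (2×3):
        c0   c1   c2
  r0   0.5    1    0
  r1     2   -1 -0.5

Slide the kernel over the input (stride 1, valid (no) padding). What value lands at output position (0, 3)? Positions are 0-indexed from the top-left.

-1.85

The receptive field on the input at this output position is [-0.2 2.8 -0.4 / -2 1.3 -1.5]. Elementwise product with the kernel and sum: -0.2·0.5 + 2.8·1 + -2·2 + 1.3·-1 + -1.5·-0.5.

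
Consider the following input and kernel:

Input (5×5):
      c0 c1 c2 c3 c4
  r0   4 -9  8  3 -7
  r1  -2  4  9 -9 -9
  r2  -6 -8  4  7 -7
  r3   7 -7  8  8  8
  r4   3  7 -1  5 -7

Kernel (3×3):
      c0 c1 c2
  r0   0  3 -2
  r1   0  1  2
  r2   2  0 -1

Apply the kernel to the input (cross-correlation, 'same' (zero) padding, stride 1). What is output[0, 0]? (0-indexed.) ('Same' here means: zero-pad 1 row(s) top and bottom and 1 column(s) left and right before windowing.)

The receptive field on the zero-padded input at this output position is [0 0 0 / 0 4 -9 / 0 -2 4]. Elementwise product with the kernel and sum: 0·3 + 0·-2 + 4·1 + -9·2 + 0·2 + 4·-1.

-18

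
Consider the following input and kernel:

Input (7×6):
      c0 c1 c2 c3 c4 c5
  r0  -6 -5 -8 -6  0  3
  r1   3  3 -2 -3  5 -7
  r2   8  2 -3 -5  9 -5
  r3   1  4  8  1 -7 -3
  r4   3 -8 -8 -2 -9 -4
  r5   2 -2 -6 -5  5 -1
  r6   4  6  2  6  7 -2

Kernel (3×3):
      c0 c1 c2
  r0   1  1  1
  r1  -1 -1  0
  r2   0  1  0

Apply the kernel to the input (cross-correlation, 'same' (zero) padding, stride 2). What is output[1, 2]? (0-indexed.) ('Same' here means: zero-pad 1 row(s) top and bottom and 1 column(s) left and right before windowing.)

-16

The receptive field on the zero-padded input at this output position is [-3 5 -7 / -5 9 -5 / 1 -7 -3]. Elementwise product with the kernel and sum: -3·1 + 5·1 + -7·1 + -5·-1 + 9·-1 + -7·1.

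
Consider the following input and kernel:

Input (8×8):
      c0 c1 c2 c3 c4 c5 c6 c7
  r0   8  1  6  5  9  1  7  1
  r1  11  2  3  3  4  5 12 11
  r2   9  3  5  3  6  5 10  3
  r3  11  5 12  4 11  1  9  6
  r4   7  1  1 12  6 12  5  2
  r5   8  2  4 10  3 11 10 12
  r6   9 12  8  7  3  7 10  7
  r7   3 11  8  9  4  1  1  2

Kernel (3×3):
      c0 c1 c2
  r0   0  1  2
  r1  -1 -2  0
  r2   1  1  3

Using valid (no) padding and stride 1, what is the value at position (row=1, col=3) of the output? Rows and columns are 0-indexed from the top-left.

17

The receptive field on the input at this output position is [3 4 5 / 3 6 5 / 4 11 1]. Elementwise product with the kernel and sum: 4·1 + 5·2 + 3·-1 + 6·-2 + 4·1 + 11·1 + 1·3.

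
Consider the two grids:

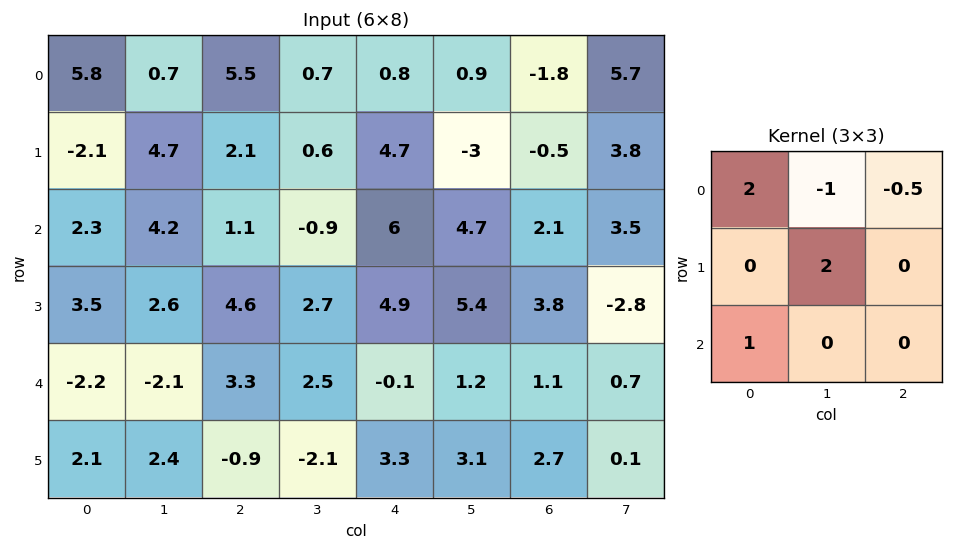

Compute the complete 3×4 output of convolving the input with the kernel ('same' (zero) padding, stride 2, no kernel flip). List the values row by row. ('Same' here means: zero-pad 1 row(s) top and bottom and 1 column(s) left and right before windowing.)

11.6 15.7 2.2 -6.6
4.35 11.8 12.7 2.2
-9.2 8.25 -4.5 13.7

Output[0,0]: The receptive field on the zero-padded input at this output position is [0 0 0 / 0 5.8 0.7 / 0 -2.1 4.7]. Elementwise product with the kernel and sum: 0·2 + 0·-1 + 0·-0.5 + 5.8·2 + 0·1.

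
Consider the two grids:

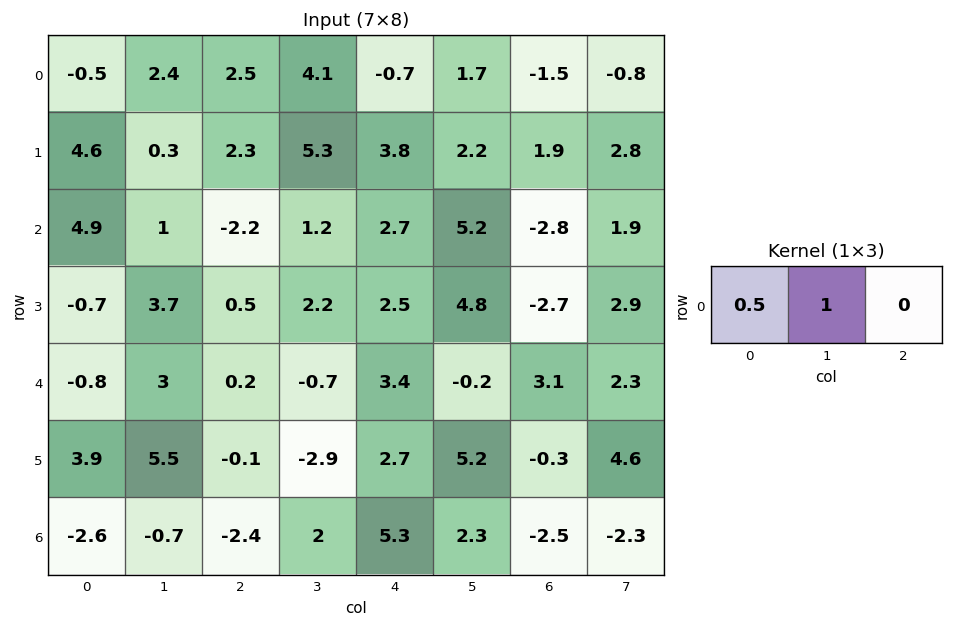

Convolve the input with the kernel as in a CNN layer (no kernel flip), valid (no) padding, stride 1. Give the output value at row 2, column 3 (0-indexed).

3.3

The receptive field on the input at this output position is [1.2 2.7 5.2]. Elementwise product with the kernel and sum: 1.2·0.5 + 2.7·1.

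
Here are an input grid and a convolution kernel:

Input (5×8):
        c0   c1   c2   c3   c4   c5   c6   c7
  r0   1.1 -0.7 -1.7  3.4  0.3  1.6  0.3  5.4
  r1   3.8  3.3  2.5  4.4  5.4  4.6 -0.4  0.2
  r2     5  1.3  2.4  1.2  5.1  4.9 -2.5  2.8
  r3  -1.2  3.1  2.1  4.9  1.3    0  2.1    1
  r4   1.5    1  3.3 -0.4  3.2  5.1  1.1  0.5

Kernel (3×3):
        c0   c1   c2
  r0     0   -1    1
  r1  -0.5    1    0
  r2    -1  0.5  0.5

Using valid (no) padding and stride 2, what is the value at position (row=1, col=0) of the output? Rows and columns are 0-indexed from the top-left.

5.45

The receptive field on the input at this output position is [5 1.3 2.4 / -1.2 3.1 2.1 / 1.5 1 3.3]. Elementwise product with the kernel and sum: 1.3·-1 + 2.4·1 + -1.2·-0.5 + 3.1·1 + 1.5·-1 + 1·0.5 + 3.3·0.5.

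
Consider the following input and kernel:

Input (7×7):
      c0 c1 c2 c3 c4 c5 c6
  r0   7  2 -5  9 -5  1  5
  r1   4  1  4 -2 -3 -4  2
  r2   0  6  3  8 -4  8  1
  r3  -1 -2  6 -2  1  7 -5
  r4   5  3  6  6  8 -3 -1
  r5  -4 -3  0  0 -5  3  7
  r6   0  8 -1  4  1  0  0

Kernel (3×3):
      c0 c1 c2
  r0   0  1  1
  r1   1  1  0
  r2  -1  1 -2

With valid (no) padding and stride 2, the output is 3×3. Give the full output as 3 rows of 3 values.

Output[0,0]: The receptive field on the input at this output position is [7 2 -5 / 4 1 4 / 0 6 3]. Elementwise product with the kernel and sum: 2·1 + -5·1 + 4·1 + 1·1 + 0·-1 + 6·1 + 3·-2.
Output[0,1]: The receptive field on the input at this output position is [-5 9 -5 / 4 -2 -3 / 3 8 -4]. Elementwise product with the kernel and sum: 9·1 + -5·1 + 4·1 + -2·1 + 3·-1 + 8·1 + -4·-2.

2 19 9
-8 -8 8
12 17 -7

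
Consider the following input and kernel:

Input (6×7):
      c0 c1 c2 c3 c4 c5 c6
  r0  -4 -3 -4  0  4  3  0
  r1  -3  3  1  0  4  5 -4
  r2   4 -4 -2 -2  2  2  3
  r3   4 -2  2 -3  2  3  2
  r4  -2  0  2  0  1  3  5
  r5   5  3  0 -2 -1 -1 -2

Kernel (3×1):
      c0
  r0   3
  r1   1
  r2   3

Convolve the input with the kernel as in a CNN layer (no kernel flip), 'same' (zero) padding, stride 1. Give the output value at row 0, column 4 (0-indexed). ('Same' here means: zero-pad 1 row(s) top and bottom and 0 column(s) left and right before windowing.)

16

The receptive field on the zero-padded input at this output position is [0 / 4 / 4]. Elementwise product with the kernel and sum: 0·3 + 4·1 + 4·3.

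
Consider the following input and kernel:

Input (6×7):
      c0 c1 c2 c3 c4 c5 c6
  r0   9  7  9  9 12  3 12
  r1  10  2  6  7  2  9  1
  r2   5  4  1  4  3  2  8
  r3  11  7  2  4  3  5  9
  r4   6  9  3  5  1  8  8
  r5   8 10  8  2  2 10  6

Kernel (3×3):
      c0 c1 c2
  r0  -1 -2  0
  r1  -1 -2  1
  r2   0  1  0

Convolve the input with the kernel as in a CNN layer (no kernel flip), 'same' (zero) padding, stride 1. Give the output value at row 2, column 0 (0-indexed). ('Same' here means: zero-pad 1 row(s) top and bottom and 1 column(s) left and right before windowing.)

The receptive field on the zero-padded input at this output position is [0 10 2 / 0 5 4 / 0 11 7]. Elementwise product with the kernel and sum: 0·-1 + 10·-2 + 0·-1 + 5·-2 + 4·1 + 11·1.

-15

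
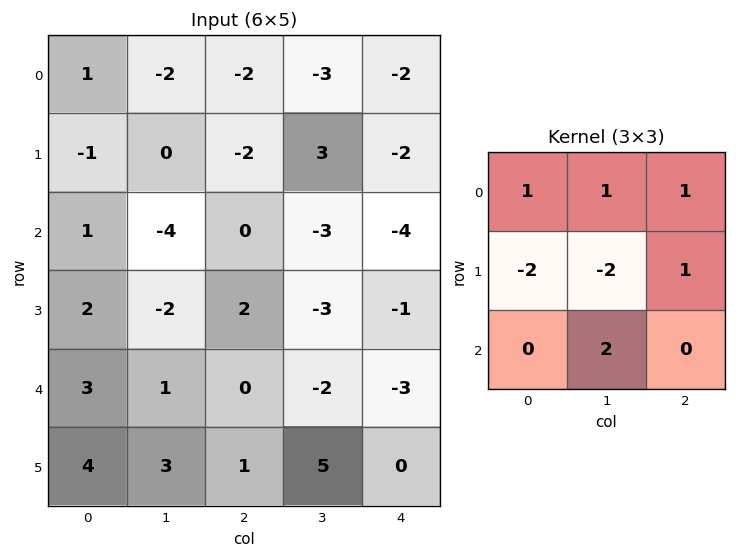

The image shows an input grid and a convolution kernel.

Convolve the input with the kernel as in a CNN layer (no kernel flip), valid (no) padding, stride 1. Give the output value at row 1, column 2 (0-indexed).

-5

The receptive field on the input at this output position is [-2 3 -2 / 0 -3 -4 / 2 -3 -1]. Elementwise product with the kernel and sum: -2·1 + 3·1 + -2·1 + 0·-2 + -3·-2 + -4·1 + -3·2.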